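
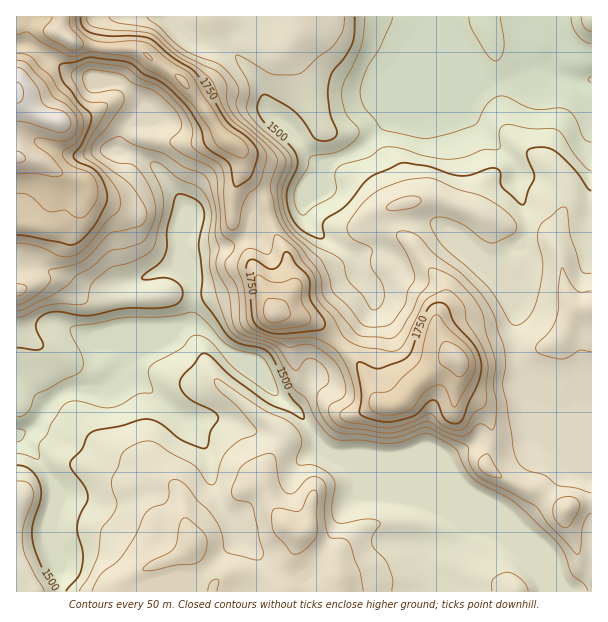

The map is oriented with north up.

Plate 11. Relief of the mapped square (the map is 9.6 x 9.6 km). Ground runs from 1350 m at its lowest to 1960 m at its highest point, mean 1580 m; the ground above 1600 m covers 32.2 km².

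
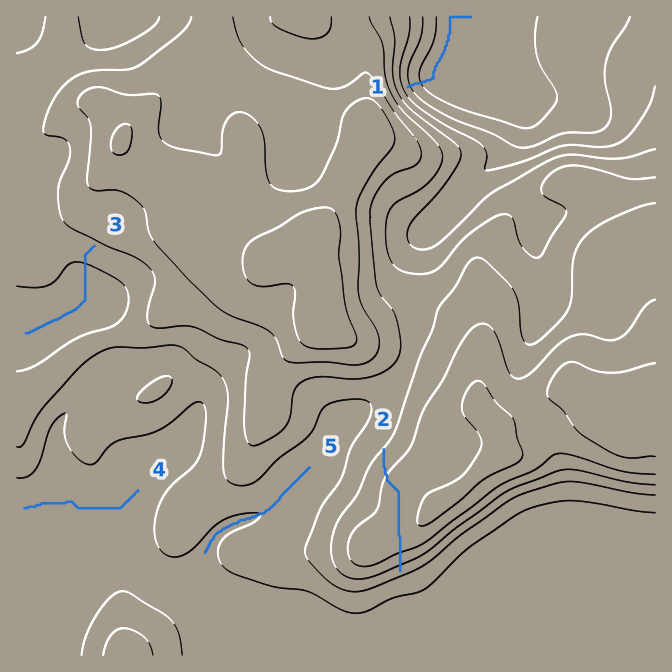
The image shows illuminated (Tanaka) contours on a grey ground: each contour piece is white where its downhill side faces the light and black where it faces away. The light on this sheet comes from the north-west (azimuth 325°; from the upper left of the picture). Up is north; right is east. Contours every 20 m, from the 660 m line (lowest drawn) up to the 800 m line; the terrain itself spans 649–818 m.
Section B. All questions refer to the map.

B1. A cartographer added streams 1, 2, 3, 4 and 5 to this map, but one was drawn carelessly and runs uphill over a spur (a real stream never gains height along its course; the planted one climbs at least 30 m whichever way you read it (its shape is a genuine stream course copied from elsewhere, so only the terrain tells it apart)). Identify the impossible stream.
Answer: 2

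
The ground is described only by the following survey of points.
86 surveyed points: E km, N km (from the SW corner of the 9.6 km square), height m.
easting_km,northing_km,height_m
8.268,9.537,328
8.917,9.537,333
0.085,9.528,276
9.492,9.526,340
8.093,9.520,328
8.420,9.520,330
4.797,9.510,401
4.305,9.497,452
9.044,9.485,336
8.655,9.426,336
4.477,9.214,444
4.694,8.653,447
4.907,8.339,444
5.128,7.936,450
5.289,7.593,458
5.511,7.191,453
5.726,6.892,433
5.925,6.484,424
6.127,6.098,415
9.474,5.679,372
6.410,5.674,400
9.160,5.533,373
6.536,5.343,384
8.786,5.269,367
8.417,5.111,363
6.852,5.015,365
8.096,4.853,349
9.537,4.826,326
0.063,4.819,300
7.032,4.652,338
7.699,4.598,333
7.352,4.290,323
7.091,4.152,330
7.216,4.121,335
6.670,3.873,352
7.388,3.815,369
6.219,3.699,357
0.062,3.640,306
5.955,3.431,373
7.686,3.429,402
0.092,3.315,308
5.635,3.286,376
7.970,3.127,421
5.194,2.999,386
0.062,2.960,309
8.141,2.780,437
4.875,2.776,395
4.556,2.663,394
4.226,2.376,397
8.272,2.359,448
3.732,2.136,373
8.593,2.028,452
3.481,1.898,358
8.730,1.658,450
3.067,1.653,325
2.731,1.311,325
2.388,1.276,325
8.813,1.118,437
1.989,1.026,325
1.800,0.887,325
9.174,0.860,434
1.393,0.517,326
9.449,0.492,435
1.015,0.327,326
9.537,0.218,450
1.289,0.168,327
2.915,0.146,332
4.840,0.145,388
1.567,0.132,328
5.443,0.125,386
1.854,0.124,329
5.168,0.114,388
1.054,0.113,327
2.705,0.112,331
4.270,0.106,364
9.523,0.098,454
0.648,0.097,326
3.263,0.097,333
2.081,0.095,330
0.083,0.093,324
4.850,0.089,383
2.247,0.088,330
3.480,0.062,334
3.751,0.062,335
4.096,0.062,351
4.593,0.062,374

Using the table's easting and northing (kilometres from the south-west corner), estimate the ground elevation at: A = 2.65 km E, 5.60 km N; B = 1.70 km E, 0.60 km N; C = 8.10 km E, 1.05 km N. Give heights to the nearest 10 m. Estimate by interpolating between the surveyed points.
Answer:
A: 350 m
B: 330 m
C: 420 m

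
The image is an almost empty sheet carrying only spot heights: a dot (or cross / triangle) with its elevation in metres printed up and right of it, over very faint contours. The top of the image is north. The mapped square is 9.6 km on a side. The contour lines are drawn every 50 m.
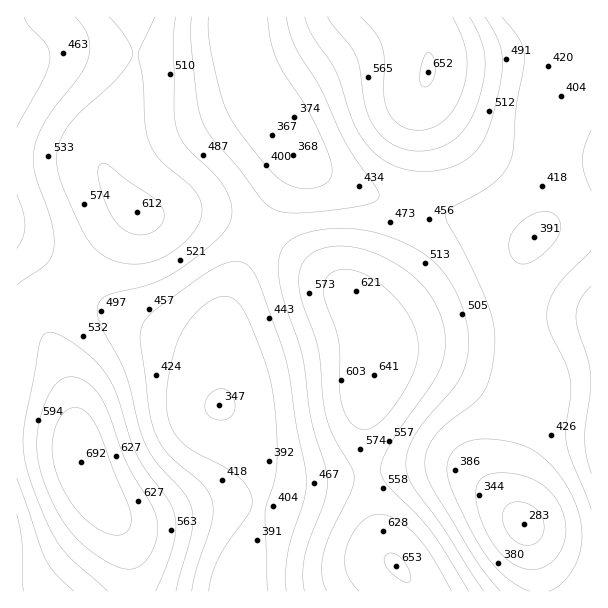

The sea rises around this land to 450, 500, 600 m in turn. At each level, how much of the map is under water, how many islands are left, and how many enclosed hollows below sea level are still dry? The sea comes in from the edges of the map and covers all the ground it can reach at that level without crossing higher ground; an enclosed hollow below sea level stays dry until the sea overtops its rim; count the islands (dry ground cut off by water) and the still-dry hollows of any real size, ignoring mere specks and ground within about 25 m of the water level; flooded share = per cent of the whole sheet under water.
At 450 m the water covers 36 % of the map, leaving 0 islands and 0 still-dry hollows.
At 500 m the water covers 55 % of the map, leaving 0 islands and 0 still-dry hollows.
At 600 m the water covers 87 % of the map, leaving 2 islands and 0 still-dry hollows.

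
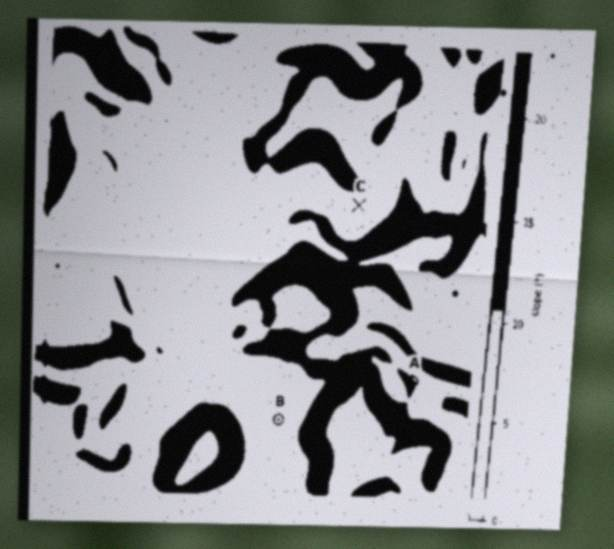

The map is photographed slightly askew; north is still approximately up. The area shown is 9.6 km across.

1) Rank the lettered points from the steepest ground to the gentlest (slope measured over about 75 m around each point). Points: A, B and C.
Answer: A C B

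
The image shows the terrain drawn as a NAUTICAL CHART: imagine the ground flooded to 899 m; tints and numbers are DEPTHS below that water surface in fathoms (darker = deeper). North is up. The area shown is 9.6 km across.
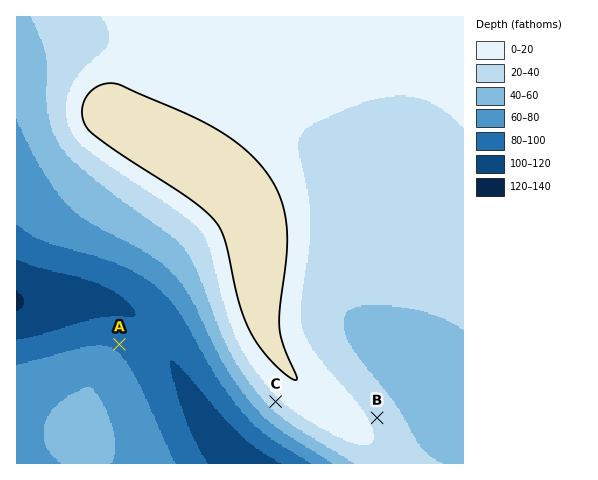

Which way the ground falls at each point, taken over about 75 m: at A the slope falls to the NE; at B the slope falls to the NE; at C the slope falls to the SW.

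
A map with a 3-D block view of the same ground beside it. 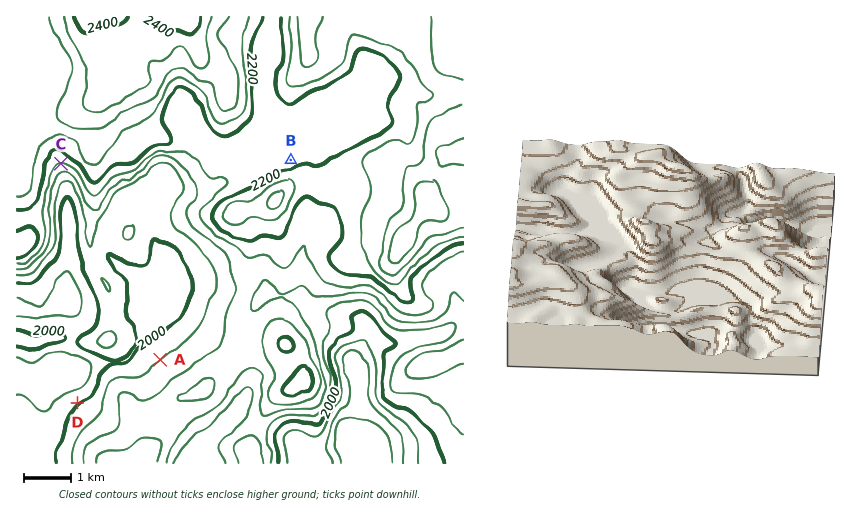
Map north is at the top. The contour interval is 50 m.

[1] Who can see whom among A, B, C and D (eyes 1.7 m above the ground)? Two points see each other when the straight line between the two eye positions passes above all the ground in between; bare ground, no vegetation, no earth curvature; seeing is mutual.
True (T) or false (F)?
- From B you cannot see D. T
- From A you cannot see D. T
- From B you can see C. F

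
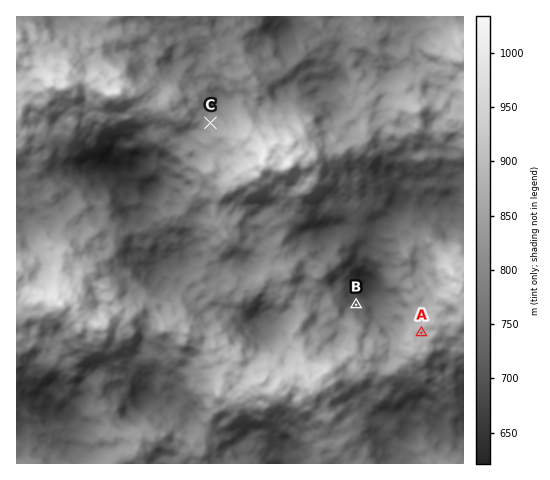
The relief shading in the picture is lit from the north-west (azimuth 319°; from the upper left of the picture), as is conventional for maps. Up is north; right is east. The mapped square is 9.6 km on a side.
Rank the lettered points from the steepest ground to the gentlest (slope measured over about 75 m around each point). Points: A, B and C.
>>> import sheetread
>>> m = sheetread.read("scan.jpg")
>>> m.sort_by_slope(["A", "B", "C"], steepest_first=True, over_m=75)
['B', 'C', 'A']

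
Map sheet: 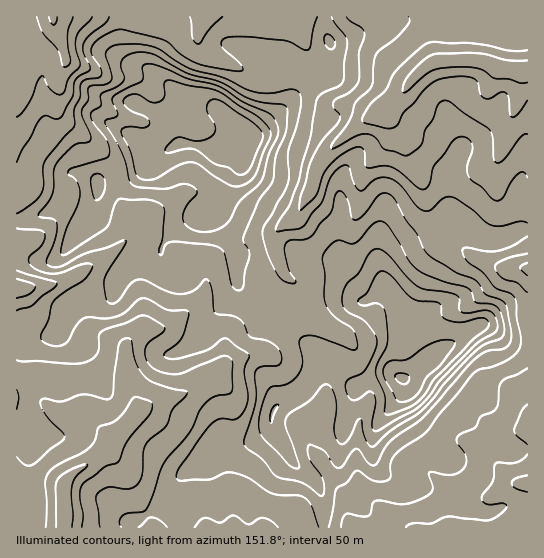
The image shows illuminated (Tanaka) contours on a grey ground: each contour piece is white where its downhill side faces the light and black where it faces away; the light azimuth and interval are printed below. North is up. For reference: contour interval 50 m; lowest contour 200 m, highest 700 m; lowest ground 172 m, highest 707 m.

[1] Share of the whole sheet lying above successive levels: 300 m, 84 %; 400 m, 51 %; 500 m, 21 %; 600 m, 7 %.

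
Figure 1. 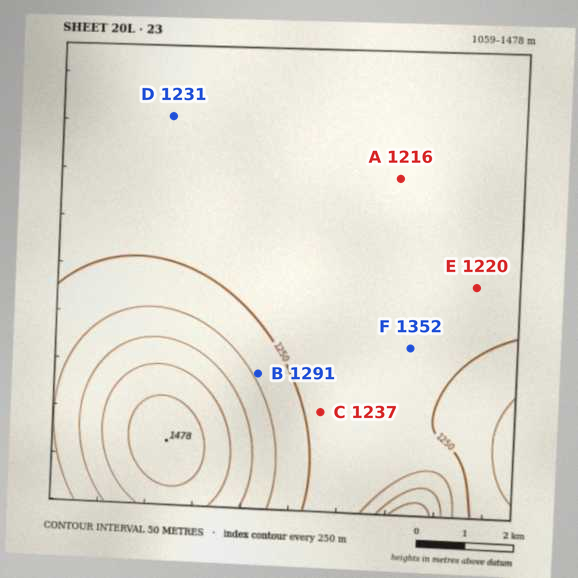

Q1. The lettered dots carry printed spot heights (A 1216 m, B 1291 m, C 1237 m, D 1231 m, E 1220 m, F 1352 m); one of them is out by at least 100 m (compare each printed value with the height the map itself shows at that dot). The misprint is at F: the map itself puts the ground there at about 1227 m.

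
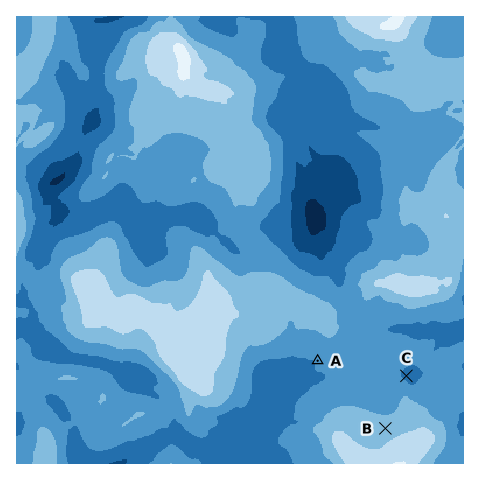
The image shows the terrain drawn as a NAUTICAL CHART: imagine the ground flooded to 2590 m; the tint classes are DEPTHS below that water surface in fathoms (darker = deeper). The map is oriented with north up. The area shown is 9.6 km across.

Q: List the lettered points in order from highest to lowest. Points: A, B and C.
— B A C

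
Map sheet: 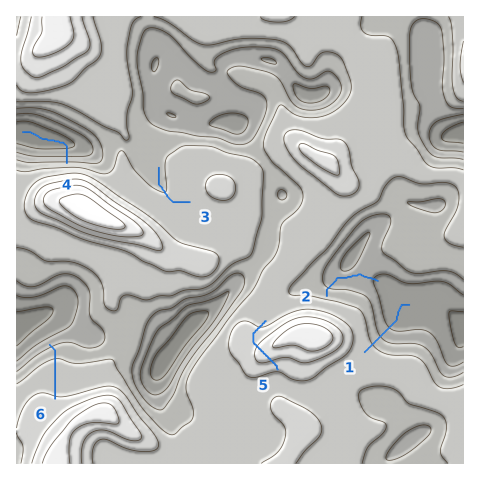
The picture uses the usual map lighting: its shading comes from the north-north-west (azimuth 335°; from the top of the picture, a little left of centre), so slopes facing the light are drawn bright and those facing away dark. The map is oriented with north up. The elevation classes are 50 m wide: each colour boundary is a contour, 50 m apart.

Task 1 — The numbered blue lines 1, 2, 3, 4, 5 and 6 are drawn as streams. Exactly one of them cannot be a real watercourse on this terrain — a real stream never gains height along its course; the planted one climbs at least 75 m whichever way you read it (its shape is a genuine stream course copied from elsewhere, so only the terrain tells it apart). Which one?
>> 5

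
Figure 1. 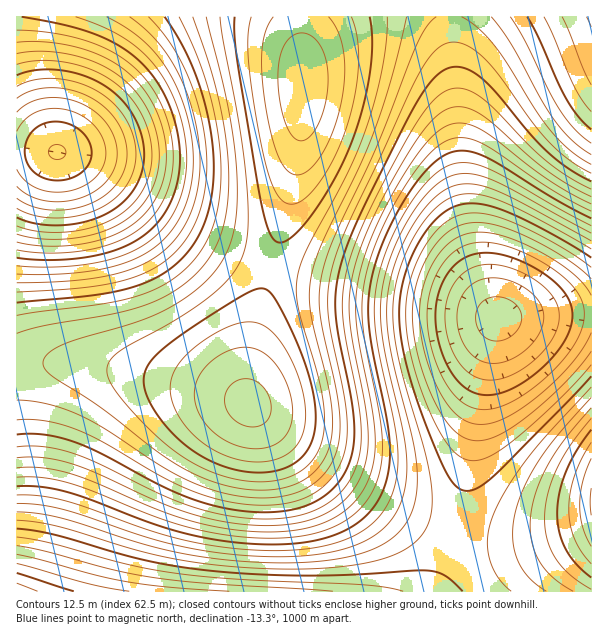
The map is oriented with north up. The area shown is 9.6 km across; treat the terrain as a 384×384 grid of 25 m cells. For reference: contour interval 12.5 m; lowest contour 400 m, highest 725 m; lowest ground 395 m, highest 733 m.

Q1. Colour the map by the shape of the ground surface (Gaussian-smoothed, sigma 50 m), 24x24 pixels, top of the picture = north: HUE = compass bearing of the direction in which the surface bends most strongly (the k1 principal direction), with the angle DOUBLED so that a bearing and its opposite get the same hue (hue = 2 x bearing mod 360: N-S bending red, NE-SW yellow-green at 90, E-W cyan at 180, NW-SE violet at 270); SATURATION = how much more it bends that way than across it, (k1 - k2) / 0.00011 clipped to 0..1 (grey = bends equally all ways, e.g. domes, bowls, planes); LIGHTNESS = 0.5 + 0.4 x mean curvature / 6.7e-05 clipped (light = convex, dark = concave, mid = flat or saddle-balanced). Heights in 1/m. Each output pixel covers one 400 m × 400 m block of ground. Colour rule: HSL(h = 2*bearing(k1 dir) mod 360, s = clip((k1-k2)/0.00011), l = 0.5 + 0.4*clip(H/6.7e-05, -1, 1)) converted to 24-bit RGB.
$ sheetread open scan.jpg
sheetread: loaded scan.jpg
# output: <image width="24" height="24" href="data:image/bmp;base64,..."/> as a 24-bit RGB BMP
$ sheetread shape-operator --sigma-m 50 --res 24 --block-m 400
<image width="24" height="24" href="data:image/bmp;base64,Qk32BgAAAAAAADYAAAAoAAAAGAAAABgAAAABABgAAAAAAMAGAAATCwAAEwsAAAAAAAAAAAAAYps7j5FJlm1IoFBCqj1ArjxJrj9OqEhRnVZUkHdjdZFjS6tYK8teFOFpC+t1D+iDINmSP72kXoGih1ussEnFyT3Y0TjjyjvnSYtSb31dhGZdlVRdpU5lsExstFFzsF12qG14nYh+hqN9aL93SNt7J++GEPmTCPWkFd20Kbe/Pm+rWEWwiT7EqTzUuEDduUrgSYqCX3Z7emd+kGGEolyMrV+Ts2iYtHaar4ecqZqambWZis2XbuGYR/ChJPqvCvvEDODUFpvAJF6wMTOzYjPDiTnSoEbZqVfbQXaXUWeOXlyPe2GZk2alpG2vsnm3uYq7up27tbC5sse5rNq3lOa1aO+5O/bHE/rhBtHiCIC/EU2xIDG2PinEZzPTh0nXmmDYN1urRFqkT1ilXVmrdGaxiHO5nIPBrZnGuK7KwMLPydnVzOfUuOvPiuzPVfHdIPD2A7PkAGe8Az+wETC5HiHHQivXbEnXimbXLzzEO068Rlu8VGe+Y3DDcnjKiIfQpKLVurvbz9Xi3unq3e7l2PHmqOvhb+brMMrwA5PmAFK1ADeoBjG7FC3LISjeTkXad2fZRDPVP0rLSmfJVHvMX4fQbY3VhJnXorDavcfe09zk4Ovq3u3i3O/jsuLce8/cOqrgDXTQAEClADCVBjanFD62I0TGO03OXmDKaknYUVbSVXXSWYnUXpXXZpjYe6DVmrTStMfTyNjV1ePU5O7c1ujOq9C5fb7AQZPAH16mBzOFBCp1Djh/G0eKLFWUP2KdVmqihGPZZmnXZYHYYpDaYZfaYZbYc5zQk7DHrMPFvc260t2+4urD2eS0r8Waf6WSU36WLE+CECtlCyRWFDNcIERkLlVqP2VwUnR0kn3ae37cdIrebY/dZY/aX4fUbozIj6G5pbSpw8ek2tyi7Oyj5+iTxch6k5xtXXF0NURkFiNLDx07Fyo+IDlCKkhFM1A+QF06ko/diY/jgIzkdYXhaHnbXWnRamq/lIqrsJ+TyriH4dB/9OV88uNq1MRRo5dMaWRROTpKGBs0EBQlFh0lHCcmIC8fKzsfOUwekqTkjpjqhIbrfHXneGXfd1TTj1zAsXOhvXtw151h8L5V/9pV/91B58Mjpo0waVs5PTEyGRUhFhMgGhccHh4VICIRJCkNLTgLdK/hd4rhem/hiWDgl03cpTrWyDzLx0yI001M6HxF/adB/8lS/9FA8L4YqokqbFY1Py0wHBMhHBIhHxQbIBYTJB8QMTEOOUMLObnTTnHAaku/lzvHuCzKxiLBySOe2ilr5TU99Gc//5tN/8Ro/8xZ67Q1s4Y3c1FBTTFKJRQyHQ0mLRQuNhwqQSgjUkgkXWwfI5aXPlt/YUB/jjKOnSSHpxqAuBly2hlP7igt+mQ//51d/8h//89z6LFSuoFHfUxSVDBfKhFFJQs7PxVLVyNUYDVJb1dBfo88F1BMKjpCRi5GWSVGbh1JgRhOnxhMzBg27i0k+W9G/6ht/9KX/9aO5rNtuXxeilF2Vix0KwxZKQZTSRNqaiZ8hUKCiWFol6dlDyQgFh0ZHhUVKxMWQRYeWxgogR0ttiMg5Usp84dR/rl8/96s/9+n5LeGu3pynVKdViWMKQVwJwBuSA2NayWkikivnH6lp7KaFB8YHh8UIh0RJBoPJRcOOh8VYzMhnVQq1Xwz6ahf+M6N/+q9/Oe+472dvoOPnE+zVB6mJACIIgCFOAazVx/RfFnNnpPGvMfKHRYZHxwUISASIyIQIyIQNDQaWlgskIk5xbdG385u8uKZ/fLG+uzI4cCnwYmfnFC7UxuzIACSGACQIQbAOCHdbWXRnZ/Nx8/UIxAjHRYbGhwXFh8UHTIdJ0kqOGk2X5hEksBXwtl55+2e+vfF+O3F376lwoaeok+8WB6xHgCUDwCQFQ+yLTTIZ3XCm6rAv8zBNQ84KhwxJSszJkI9JlZGKGxTMYlcPq9WY8daoNh90emf8/a/8+q/2riiwoKfqk2+YSGwIwSVDgKRGR+mN1C1Zoi1krW2tMeucRZ7TCxqNUBnMWVzKoSCJZWIKa2LNcuAWtF2hdl+veSd5/G57eS31a6ew3ygtErAbiSxLwqWFguOIy2bQGKkY5iphLGZp8aZphzCZzSsPEqlNXmsKp23IbfBItDCOtmoXNiVfdmNqt6b2eix5Nqwz5+YxHWivkbDfiayQBGXJhSMLjWPS2uTYJ6TcbF3mMiBtUDnfU/aT1bWRnzYOJveKLXkLdXkRuDMYtyyftiimdeZytys2MupyZCWxmumyD/FkSe2VReaPB6KQTuEV2+BXpVrbbdcitFn"/>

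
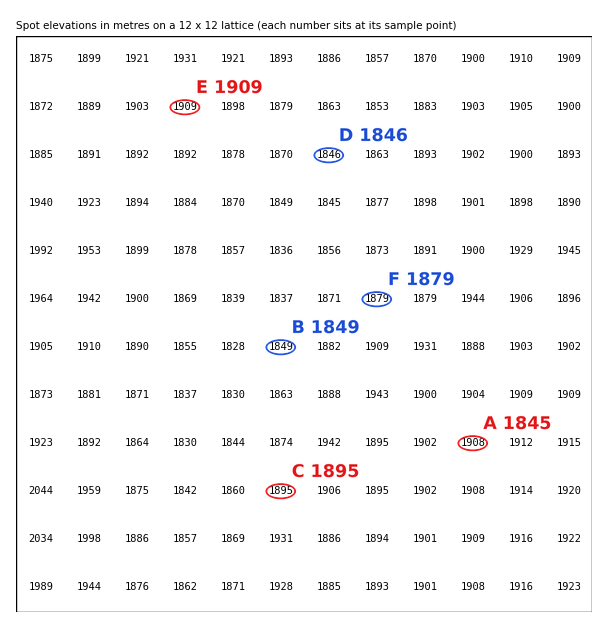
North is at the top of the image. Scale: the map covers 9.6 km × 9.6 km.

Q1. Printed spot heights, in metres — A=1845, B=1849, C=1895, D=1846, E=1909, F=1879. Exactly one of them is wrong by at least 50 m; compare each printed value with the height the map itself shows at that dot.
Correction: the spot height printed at A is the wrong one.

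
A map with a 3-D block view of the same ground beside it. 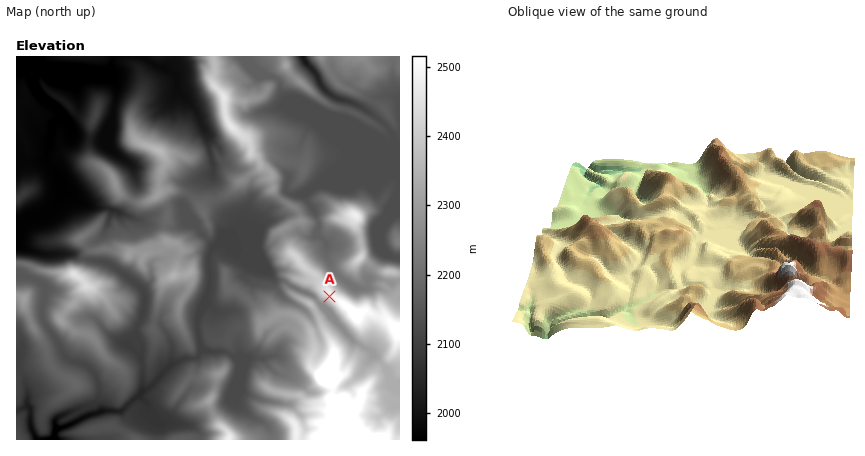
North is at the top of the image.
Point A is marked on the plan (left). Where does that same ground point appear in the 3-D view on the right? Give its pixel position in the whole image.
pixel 793 238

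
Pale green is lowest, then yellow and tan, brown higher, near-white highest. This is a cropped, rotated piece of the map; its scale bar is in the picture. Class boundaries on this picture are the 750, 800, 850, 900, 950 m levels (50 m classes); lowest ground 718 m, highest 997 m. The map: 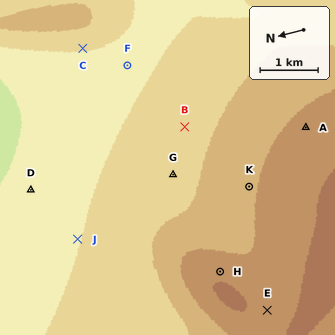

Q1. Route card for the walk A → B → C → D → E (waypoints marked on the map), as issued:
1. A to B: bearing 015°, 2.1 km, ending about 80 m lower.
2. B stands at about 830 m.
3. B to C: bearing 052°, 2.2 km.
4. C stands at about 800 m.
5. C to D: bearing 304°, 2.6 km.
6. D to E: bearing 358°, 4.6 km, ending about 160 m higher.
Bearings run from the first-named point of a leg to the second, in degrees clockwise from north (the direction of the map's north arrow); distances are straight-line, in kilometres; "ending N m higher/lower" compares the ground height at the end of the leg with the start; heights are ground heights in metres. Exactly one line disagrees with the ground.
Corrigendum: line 6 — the bearing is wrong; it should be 221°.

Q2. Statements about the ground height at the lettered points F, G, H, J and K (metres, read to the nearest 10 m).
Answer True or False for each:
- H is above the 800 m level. True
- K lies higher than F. True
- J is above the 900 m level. False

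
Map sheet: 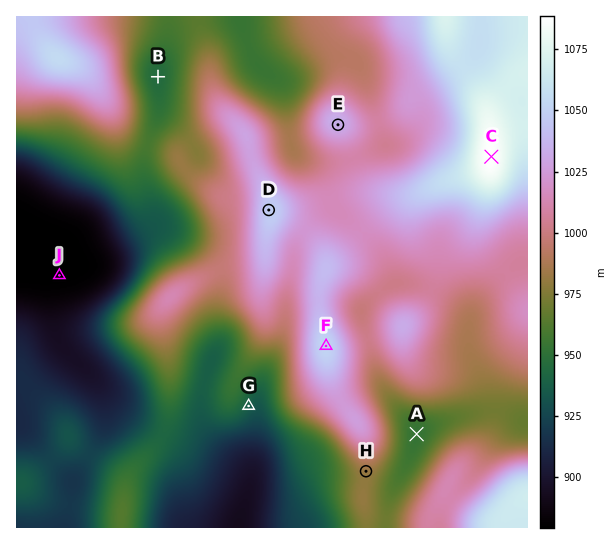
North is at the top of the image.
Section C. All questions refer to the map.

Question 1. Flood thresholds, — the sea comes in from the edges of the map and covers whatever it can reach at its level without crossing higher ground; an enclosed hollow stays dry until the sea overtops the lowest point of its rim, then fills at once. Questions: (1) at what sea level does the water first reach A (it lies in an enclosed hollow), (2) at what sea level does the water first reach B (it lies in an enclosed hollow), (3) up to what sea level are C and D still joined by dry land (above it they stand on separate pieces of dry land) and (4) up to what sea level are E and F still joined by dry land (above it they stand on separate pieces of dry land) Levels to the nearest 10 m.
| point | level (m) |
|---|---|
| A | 970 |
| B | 960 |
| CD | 1020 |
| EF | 1010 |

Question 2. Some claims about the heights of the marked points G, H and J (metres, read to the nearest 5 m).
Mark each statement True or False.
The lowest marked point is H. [False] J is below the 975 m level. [True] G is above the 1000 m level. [False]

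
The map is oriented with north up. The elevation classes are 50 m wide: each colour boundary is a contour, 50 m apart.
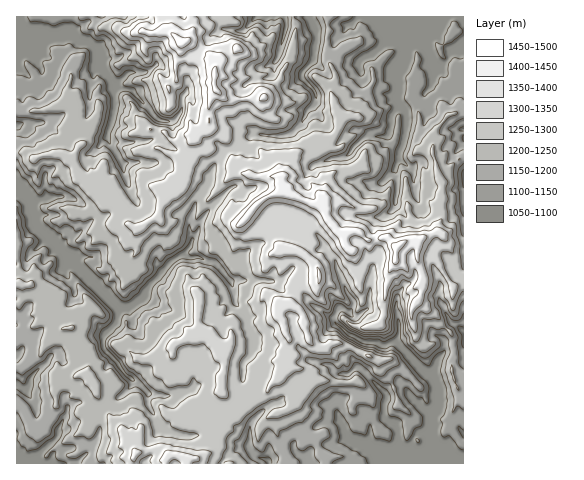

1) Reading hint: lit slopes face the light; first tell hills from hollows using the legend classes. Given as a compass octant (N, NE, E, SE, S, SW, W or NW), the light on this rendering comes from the NW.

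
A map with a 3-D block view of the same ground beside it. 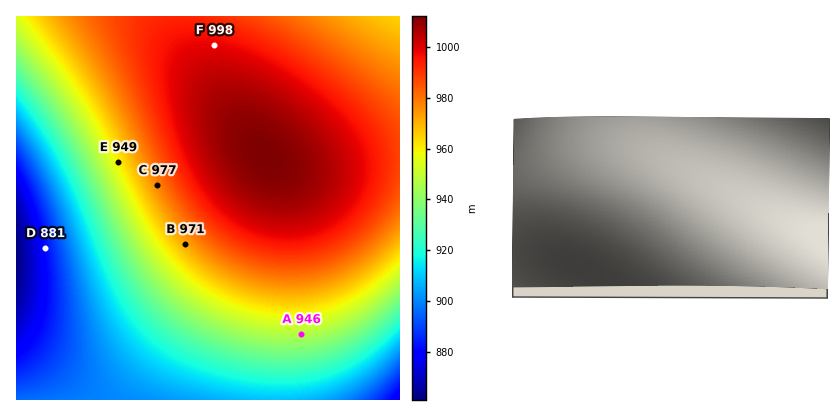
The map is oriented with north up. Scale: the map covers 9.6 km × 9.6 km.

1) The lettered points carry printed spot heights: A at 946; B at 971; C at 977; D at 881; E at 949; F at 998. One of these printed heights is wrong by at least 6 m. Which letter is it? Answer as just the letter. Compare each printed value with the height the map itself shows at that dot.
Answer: E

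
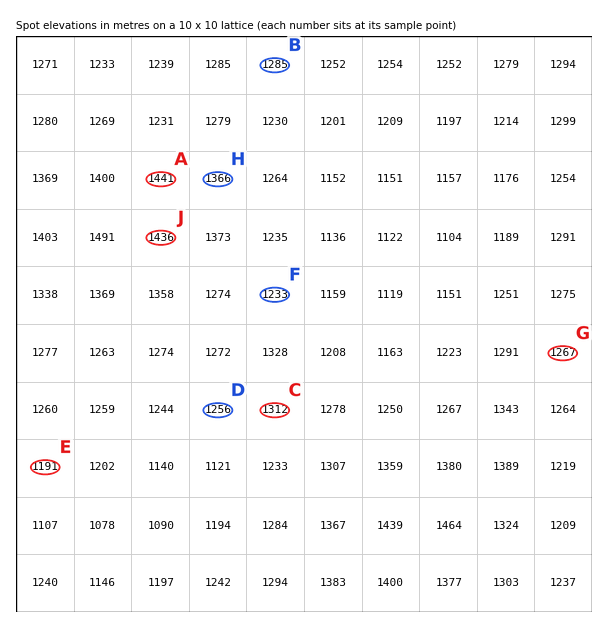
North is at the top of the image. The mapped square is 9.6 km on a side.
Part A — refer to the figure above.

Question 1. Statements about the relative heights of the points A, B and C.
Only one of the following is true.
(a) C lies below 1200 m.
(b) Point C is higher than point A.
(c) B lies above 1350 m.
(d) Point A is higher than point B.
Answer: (d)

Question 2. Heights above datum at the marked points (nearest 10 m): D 1260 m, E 1190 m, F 1230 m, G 1270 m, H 1370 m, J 1440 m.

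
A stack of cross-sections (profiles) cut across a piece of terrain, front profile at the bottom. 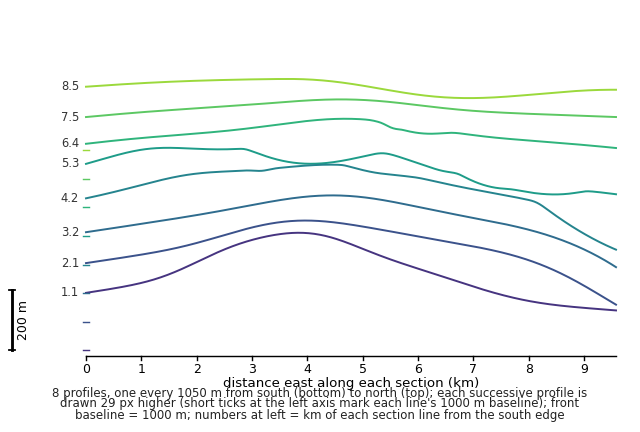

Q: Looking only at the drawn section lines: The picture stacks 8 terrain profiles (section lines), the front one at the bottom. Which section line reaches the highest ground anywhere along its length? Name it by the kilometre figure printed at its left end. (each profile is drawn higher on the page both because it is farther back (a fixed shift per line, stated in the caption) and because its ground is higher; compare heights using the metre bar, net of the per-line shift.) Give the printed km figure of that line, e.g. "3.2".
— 1.1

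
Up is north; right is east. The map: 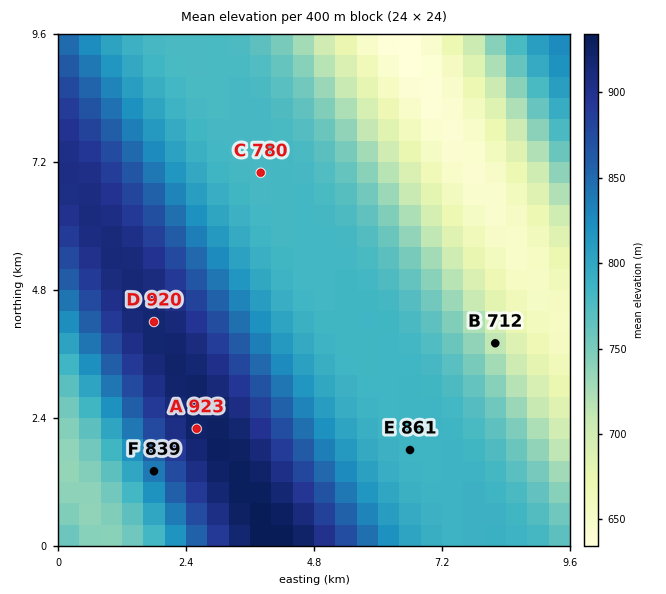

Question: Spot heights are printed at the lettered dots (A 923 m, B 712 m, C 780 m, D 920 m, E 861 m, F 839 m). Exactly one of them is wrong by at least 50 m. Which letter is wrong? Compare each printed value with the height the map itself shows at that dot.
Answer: E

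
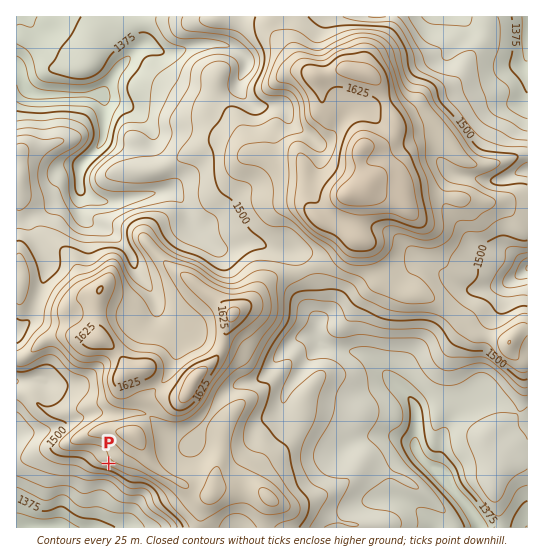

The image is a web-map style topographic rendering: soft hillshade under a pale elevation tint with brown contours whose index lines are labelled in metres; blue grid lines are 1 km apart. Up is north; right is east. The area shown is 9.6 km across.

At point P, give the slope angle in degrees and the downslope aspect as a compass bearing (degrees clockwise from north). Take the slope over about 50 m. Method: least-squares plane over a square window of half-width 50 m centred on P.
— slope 12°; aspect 205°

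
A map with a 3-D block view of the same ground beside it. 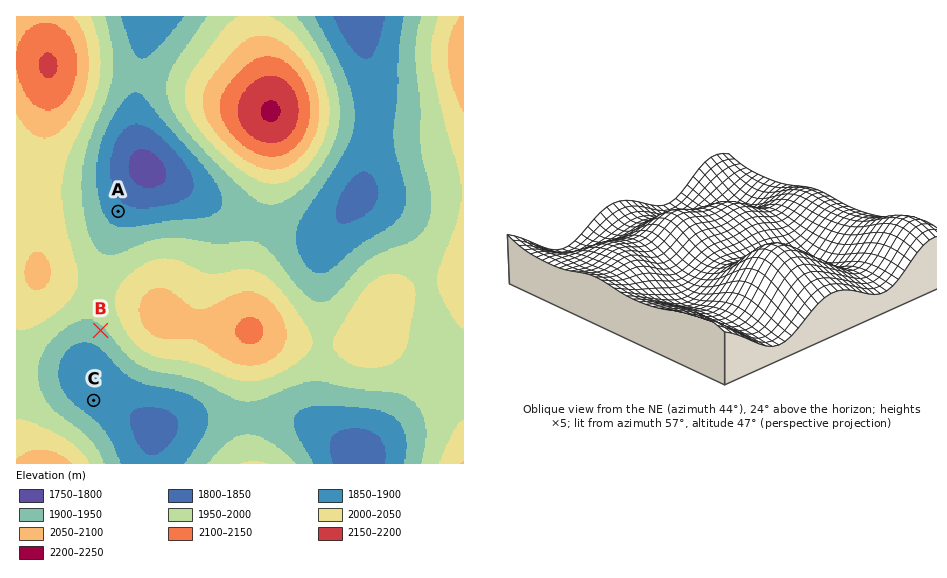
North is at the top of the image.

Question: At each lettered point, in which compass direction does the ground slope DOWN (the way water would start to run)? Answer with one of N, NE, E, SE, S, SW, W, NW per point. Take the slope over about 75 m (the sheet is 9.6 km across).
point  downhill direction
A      NE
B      SW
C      NE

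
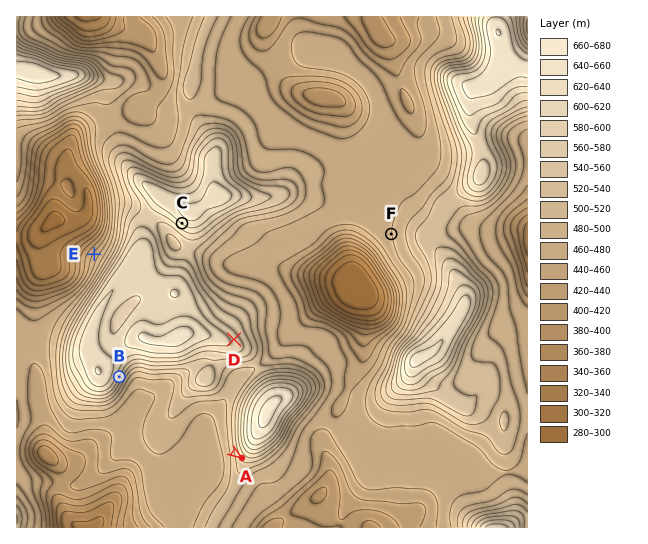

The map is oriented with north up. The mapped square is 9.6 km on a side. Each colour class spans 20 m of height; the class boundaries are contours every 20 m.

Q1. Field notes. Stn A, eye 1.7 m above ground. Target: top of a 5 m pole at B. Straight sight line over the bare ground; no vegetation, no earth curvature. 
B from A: seen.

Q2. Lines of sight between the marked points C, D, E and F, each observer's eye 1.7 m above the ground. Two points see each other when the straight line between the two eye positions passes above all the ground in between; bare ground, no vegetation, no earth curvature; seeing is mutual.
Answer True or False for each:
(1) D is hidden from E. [True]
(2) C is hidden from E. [True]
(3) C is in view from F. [False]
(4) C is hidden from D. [False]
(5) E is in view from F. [False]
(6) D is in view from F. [True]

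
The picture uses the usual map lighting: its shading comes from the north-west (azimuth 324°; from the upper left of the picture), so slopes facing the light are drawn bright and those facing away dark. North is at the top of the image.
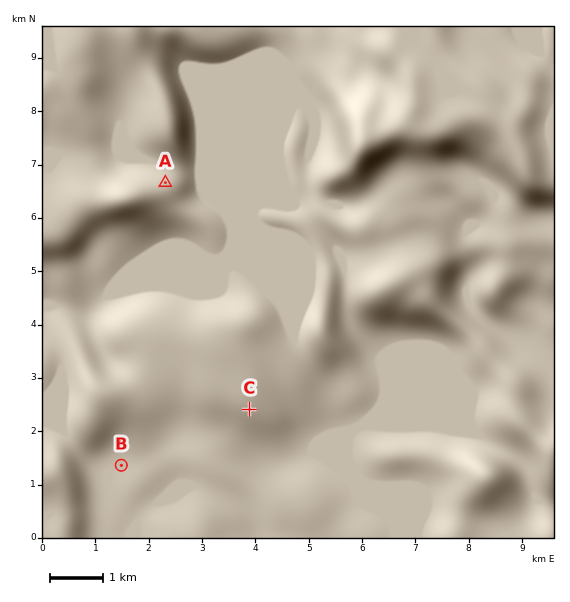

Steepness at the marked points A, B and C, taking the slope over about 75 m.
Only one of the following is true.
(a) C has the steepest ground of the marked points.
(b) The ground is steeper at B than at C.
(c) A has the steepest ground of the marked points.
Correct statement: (c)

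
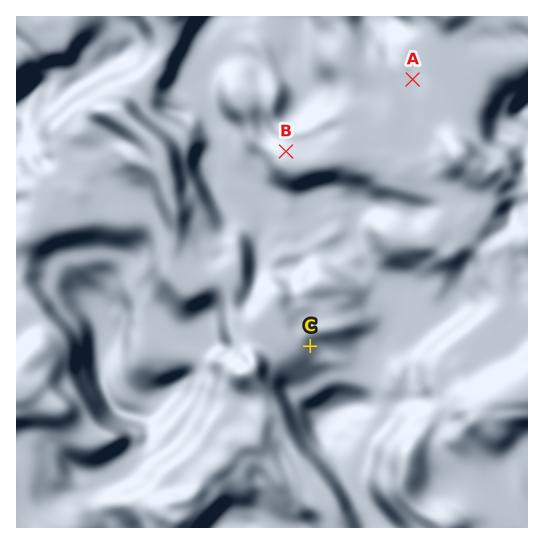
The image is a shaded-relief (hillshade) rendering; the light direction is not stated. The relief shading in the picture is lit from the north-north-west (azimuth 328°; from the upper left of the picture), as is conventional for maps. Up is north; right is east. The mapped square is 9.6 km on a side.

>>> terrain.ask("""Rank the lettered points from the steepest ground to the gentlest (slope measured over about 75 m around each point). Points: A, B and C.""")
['C', 'B', 'A']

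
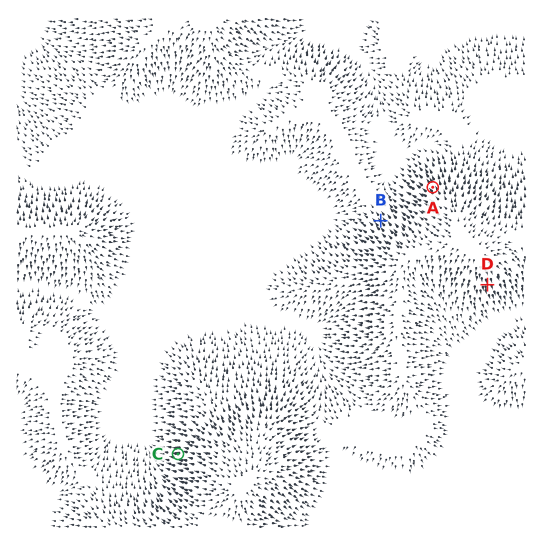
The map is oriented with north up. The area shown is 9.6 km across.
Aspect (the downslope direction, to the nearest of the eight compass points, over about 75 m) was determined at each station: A NW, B NW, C W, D S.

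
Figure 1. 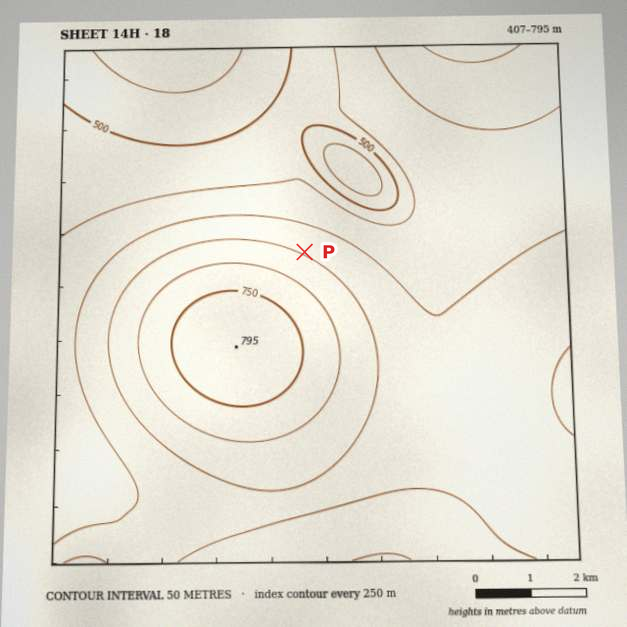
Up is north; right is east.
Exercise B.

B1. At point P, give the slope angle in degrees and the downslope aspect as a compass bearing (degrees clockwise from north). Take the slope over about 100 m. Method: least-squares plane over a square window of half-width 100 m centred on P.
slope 6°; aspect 26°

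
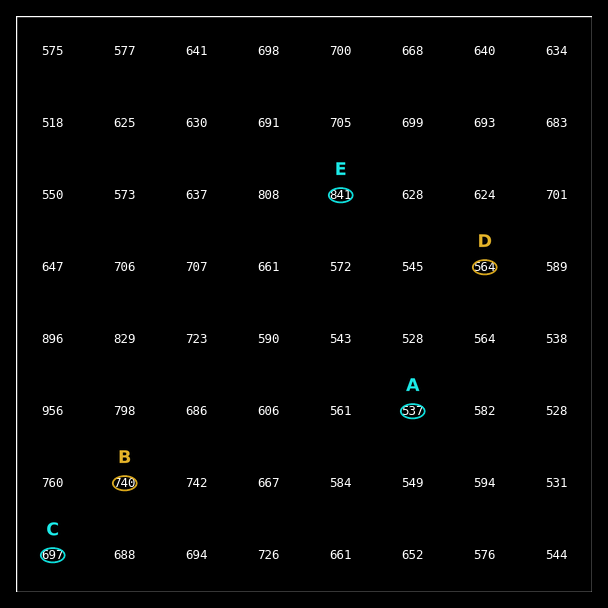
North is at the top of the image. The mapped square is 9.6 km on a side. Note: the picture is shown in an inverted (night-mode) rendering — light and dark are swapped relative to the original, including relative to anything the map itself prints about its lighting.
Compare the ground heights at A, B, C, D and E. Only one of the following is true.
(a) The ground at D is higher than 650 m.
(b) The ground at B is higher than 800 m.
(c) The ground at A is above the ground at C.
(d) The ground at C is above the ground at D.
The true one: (d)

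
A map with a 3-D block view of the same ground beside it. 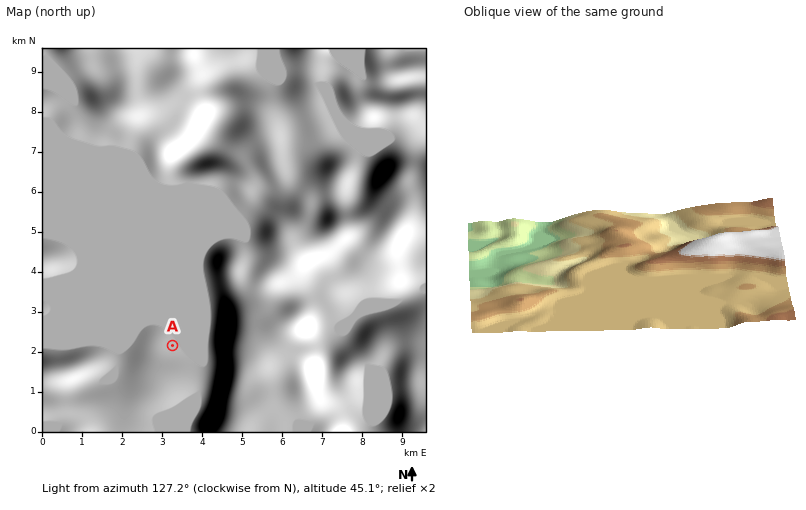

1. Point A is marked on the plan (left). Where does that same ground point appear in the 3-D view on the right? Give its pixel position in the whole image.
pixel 716 286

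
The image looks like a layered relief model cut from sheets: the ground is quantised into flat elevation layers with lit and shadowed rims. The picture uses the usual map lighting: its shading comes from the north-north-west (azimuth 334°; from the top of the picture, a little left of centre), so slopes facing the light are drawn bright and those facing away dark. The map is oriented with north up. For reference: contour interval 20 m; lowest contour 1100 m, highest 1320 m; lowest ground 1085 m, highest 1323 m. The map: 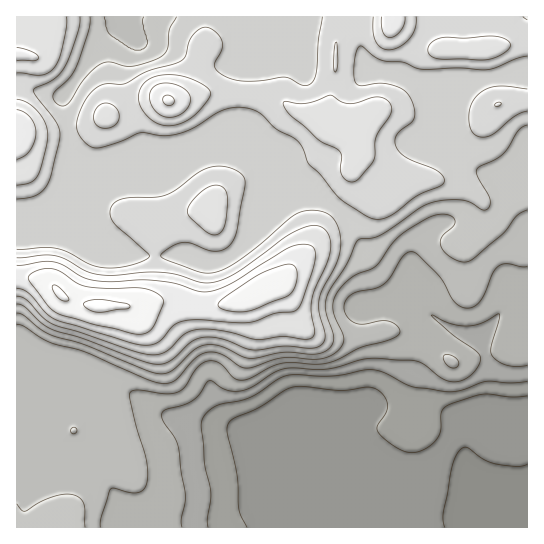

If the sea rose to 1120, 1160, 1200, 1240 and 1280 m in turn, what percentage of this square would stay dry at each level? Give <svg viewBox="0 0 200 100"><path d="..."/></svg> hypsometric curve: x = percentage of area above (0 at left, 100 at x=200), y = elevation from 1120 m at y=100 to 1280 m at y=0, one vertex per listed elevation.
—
<svg viewBox="0 0 200 100"><path d="M173 100l-15-25-40-25-55-25-50-25"/></svg>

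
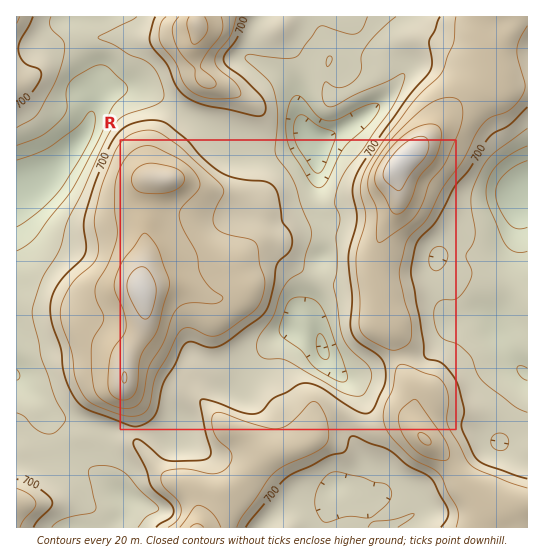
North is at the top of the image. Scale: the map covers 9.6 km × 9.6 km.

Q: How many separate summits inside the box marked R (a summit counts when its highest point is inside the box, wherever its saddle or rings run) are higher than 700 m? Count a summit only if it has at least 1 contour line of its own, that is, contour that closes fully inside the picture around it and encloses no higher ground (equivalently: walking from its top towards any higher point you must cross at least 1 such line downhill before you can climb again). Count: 3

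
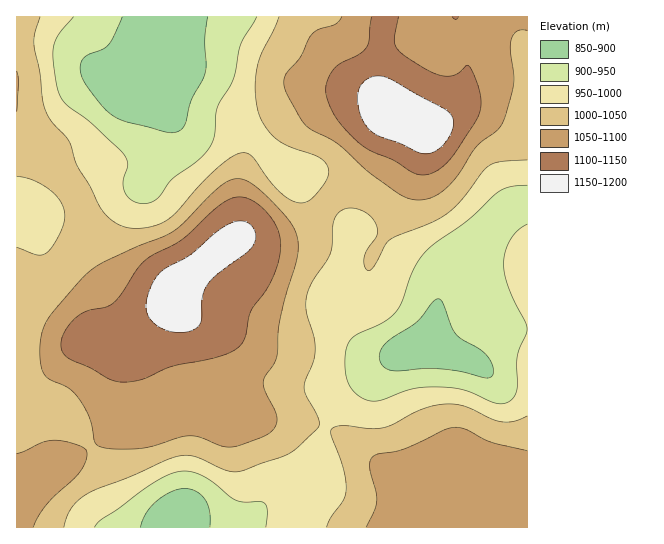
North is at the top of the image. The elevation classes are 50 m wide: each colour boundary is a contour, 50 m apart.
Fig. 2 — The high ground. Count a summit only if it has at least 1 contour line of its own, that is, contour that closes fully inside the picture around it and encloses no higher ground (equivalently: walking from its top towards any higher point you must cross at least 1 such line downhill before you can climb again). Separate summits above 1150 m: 2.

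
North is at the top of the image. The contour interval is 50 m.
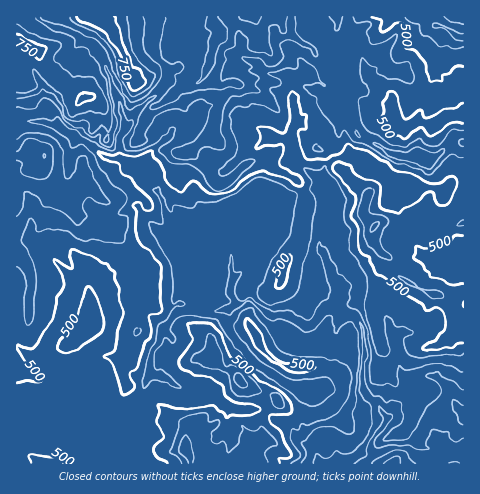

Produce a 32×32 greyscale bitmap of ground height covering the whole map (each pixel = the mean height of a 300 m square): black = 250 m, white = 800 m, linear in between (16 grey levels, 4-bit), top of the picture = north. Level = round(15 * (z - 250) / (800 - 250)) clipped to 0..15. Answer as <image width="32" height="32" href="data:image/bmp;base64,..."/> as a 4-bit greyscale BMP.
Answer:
<image width="32" height="32" href="data:image/bmp;base64,Qk12AgAAAAAAAHYAAAAoAAAAIAAAACAAAAABAAQAAAAAAAACAAATCwAAEwsAABAAAAAAAAAAAAAAABEREQAiIiIAMzMzAERERABVVVUAZmZmAHd3dwCIiIgAmZmZAKqqqgC7u7sAzMzMAN3d3QDu7u4A////AGd3ZmZmeKmZmXdDMiEiERFmZmZmZnmpiJmGQzMxIiERZmZmZmZ4mYiIdlREQiMyEmZmZmZmeIh3d3dmZUITMiFmZmZmZmZmZ3eHVWVCMzMidmZmZ2ZlZnmYdVVWM0RDI3dmZmd1VneJhmZ2ZkRUQzR2Z3d3dmeJh1Z2ZlVEVVVVd2d3d4ZmeIZnZVVVRWVnd4dnd3eHVnh1dlVEREVVZniIdnd3h2VlVWVERENGZmZ3iHZ3d3h1VURFVVQ0VmZ3h4h3Z2eIdVVEVnZVRFZniIeId3Z3iHVVVEV3VURWeIdmiHd3d4dlVVRFZ2RFZ4h2Zod3eIiGVVVEVVZkRXiHd2aIiJmYdlVVRVVVZVV5h3eHmZmpmXZVVVVVVWVWiYd3eKmqqZl3ZmVVVVVlVYh3d3eqqqqYdmdnhlVVZVaIZmd3u7qqh2ZneIh2Z2VXd2Z4d7y5qXdmeJmIiHZmZ2Z5moi8uZiImIqpmXd2eId4mamZqpiKqKmImqiHZniImHd3iYiJu7mamZqod4d4iZd3dmepnN3JqrqZqYiHeJmHd3d3y73dutu7urqph4iJmHeHeNzdzKztu8y7qYeImZiIh3fd3Mut3Lu8yqmpiZmImIdn3ty6vsu8vMurqZmZmYd2Zt3Lu97LvMzbvKqZiZiIZVTLu97ty7u8zMy7mIiHZ1VV"/>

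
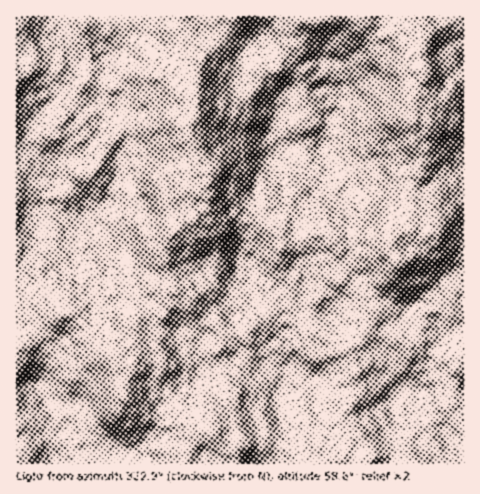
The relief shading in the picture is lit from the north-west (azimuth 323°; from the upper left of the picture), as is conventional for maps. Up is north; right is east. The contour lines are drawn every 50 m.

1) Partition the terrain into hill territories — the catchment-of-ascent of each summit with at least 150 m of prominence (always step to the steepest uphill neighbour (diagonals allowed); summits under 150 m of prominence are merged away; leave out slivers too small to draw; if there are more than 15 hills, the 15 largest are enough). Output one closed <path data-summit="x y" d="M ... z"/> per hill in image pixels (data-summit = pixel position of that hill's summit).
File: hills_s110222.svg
<path data-summit="424 69" d="M463 16l-205 1 3 19-19 20-4 28 12 17 28 14 0 23 9 12-18 11-14 27-1 9-7 9-2 7 2 22-7 18 1 4 6 3 4 9-2 14-3 3-10 0-21-16-8 0-9 6 1 11 12 17 7 3-5 2-8 13-1 5 2 7-2 2-16-7-6 0-4 6 5 13 10 8 9 11 7 3 11-5 11 3 5-9 10 3 18 2 6 11 11 7 2 6 12 1 9-3 4-6 8-1 14 11 25-2 15 7 11 8 11-1 12-12 10-2 3 2 0 19 3 4 12 13 12 4 12 10 8 0 0-161-3-2-9 3-4 4-2 8-7 0-7 12-16 0-6 5-13-1-12-7-49 4 14-10 7-16-4-6-9-7 7-15-3-28 8-19-3-12-3-5 25-2 24 4 8 3 10 0 17-9 20-7 10-9z"/><path data-summit="208 172" d="M257 16l-137 0 2 16-3 9 2 7-17 11 5 16 14 13 0 4-5 9-3 8 14 18 0 13-10 14 2 14-13 32 10-10 7-1 8 6 2 6-6 5-9 0-12-4-22 13 13 16 5 16 2-5 9-2 4 0 3 3 1 3-2 5-5 4 12 17 6 21 15 9 4 10 1 13 3 3 14 1 7 4 4-4 6 0 16 7 2-2-2-7 1-5 8-13 5-2-7-3-12-17-1-11 9-6 8 0 21 16 10 0 5-7-2-14-9-12 7-18-2-22 2-7 7-9 1-9 14-27 18-11-9-12 0-23-28-14-12-17 4-28 19-20z"/><path data-summit="124 397" d="M40 235l-2 9-16 20-1 24-5 9 0 14 2 1 0 11 10 2 13 9 12 17-13 32 8 20 6 14 9 7 4 0 7 10 10 0 4 3-4 11 1 2 12 1 7-2 5 3 29 0 9-14 20-24-6-8 11-7 8-12 14-3 9-16-12-14-8-6-4-12-4-5-18-3-3-3-1-13-4-10-15-9-9-25 2 11-3 11-2 5-9 6-7-11-1-16-14 7-10-4-7-12 2-7-3 5-10 1-6-5-9-3-5-6 0-12z"/><path data-summit="398 262" d="M463 168l-9 8-20 7-17 9-10 0-8-3-24-4-25 2 3 5 3 12-8 19 3 28-7 15 7 6 6 7-7 16-13 9 21 0 13-3 14 0 12 7 13 1 6-5 16 0 7-12 7 0 2-8 4-4 12-2z"/><path data-summit="372 459" d="M316 379l-8 1-9 8-16 0-2 3-1 23 6 19-8 12 0 19 186-1 0-22-8-1-12-10-12-4-12-13-3-4 0-20-11 0-11 12-14 2-11-8-15-7-25 2z"/><path data-summit="213 433" d="M238 359l-3 1-4 8-11-3-11 5-6-3-9 17-14 3-8 12-11 7 6 8-20 24-9 14-18 2 2 2-1 7 156 1 1-19 8-12-6-19 2-30-12-9-6-11-18-2z"/><path data-summit="17 80" d="M53 16l-37 1 1 147 5 1 1-6 8-7 14 4 9 8 8-6 15-4-5-11 1-5 14-9 11 0 6-9 3-12-5-3-4-6-3 5-12 5-12-4-9-9-5 0 0-5-8-13 8-29-7-21z"/><path data-summit="17 463" d="M40 384l-24 5 1 75 37-1-4-17 15-21-11-8z"/>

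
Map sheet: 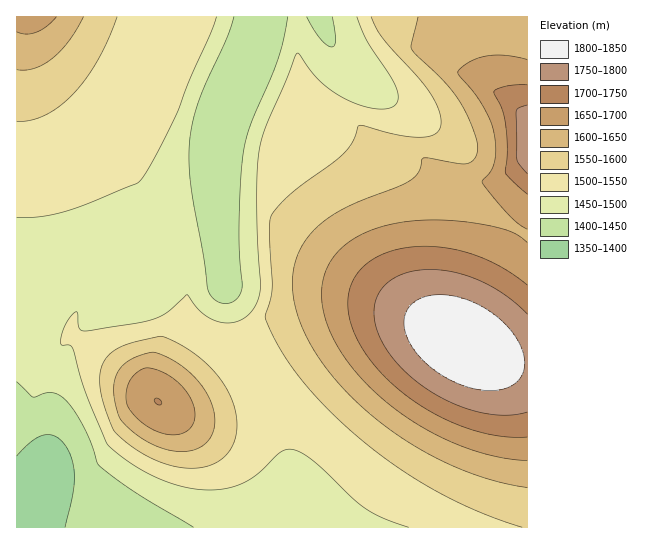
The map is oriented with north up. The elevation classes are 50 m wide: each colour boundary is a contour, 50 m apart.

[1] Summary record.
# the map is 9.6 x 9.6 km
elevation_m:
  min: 1350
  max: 1850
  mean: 1560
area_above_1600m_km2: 27.9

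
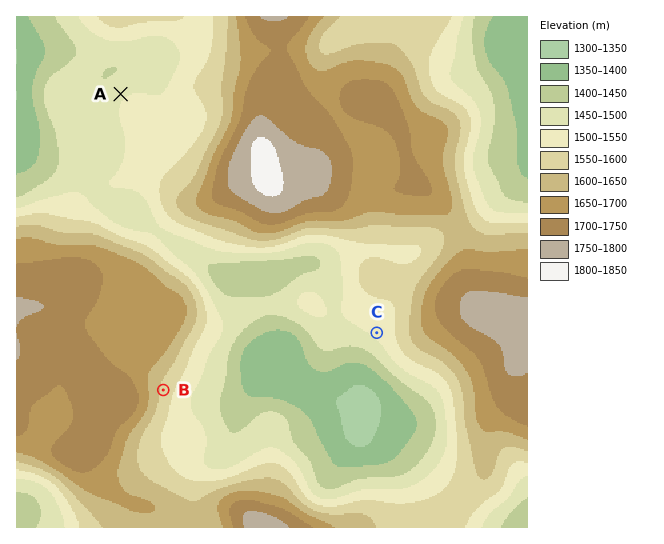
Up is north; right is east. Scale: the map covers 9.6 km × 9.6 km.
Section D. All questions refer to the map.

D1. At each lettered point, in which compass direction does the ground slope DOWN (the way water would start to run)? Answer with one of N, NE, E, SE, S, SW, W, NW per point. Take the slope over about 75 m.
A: NW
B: E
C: SW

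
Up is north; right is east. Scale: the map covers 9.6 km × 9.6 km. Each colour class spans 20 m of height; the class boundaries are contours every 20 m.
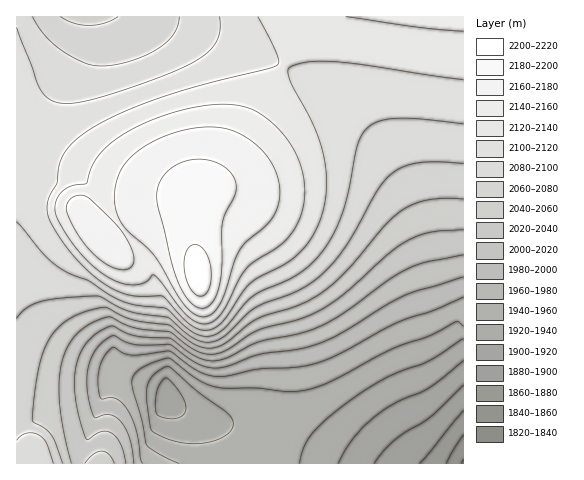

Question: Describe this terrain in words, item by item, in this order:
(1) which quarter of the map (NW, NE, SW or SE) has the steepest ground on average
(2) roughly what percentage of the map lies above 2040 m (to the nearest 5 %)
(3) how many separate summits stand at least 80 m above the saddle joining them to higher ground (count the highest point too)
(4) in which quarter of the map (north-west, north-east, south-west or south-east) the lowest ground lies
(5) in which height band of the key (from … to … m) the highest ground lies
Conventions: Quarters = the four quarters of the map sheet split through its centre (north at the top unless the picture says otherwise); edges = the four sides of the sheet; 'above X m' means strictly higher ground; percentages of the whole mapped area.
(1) The south-west quarter is the steepest part of the map.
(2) About 70 % of the map lies above 2040 m.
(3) There is 1 summit with 80 m or more of prominence.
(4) The lowest point lies in the south-east quarter of the map.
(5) Between 2200 and 2220 m: that is the band holding the highest ground.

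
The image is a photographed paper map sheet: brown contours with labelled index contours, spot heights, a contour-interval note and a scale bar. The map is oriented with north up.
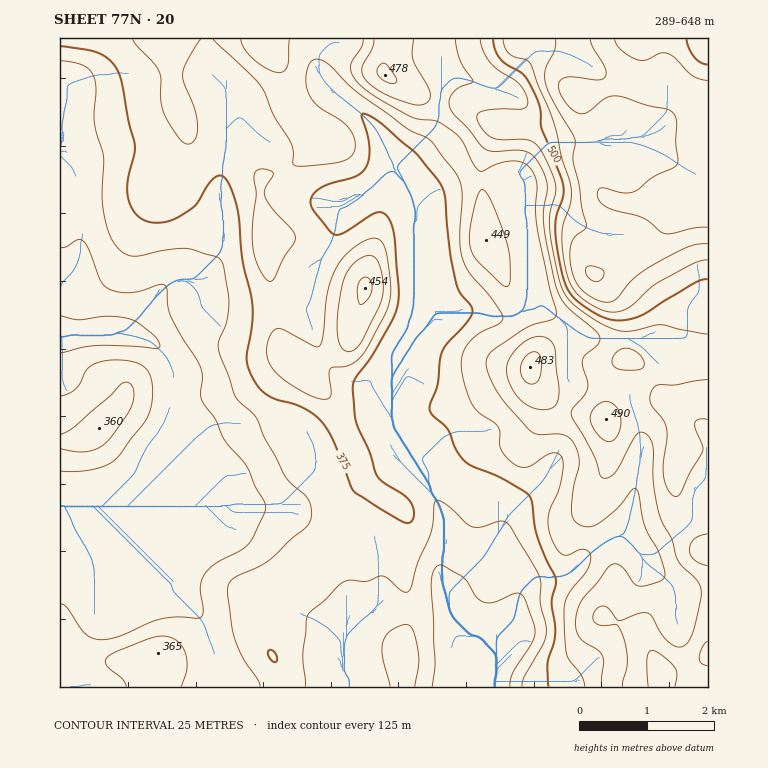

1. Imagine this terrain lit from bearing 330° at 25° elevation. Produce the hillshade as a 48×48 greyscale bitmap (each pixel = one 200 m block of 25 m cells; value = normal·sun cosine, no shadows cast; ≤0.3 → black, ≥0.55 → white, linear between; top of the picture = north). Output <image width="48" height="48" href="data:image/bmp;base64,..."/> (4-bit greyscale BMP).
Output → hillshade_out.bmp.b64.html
<image width="48" height="48" href="data:image/bmp;base64,Qk32BAAAAAAAAHYAAAAoAAAAMAAAADAAAAABAAQAAAAAAIAEAAATCwAAEwsAABAAAAAAAAAAAAAAABEREQAiIiIAMzMzAERERABVVVUAZmZmAHd3dwCIiIgAmZmZAKqqqgC7u7sAzMzMAN3d3QDu7u4A////AHd2d2Zmd3d3Zmd3iIZVeHac2od5qqh3ZneId2ZmeId3ZmZ3iIdVeIeM3Jd4mqmIh3iruph3eIh4dlZ3iIhleIh63rh3iZmauXis3cuYiIiIhmZniZhlaId4vdp1aJmazHiavMypiJiIh2ZniJhlZ3ZnmruXaJmJvHd4mrupiJmHd2VmeIhlZ2ZWiau6ial4q3Z3eJmpmJmHZmVWZ3dmZ3ZVirzcmKqHmnZ3d4iaqZqYdmZmZnZVZ3dleavMqIqXeId3d3eJu7uqiHZmZnZFZnd2eIisuImXZoh3d3d4rMu6qYdmZnZEZmd3d3Z5qYiId4h3d3d3iruqqZh2ZnZEZ2Z3iHZWiIeImod3d3d3eJqqqZh3ZnZUZ2Z3iYdUZ4h4mnd3d3d3d4mZmZiHZmZlZmZniqlkRniHeHd3d3d3d4iIiIiHd3d2ZmZmirqGRXmHd2Zmd3d3d4iHd3iHeImHdmZVaLunVHmWZ0REV3d3d3iHd3iHd5mIh2ZVVpu4VGmXVkMzRXd3d3d4d3iHZ4h4h3ZlRGmoZFm4ZmVDNGd3d3d3d3iHd3d3iHd3ZEeHU0ipdohkM0d3d3d3d3d3d3d3eHiIZDV3VEaZh6qWQzV3d3d3d2Zmd4d3d3d3ZUaIdVZ4d6upZDV3d3dmZVVlZ4iId3ZmVVerl2d3dqq6hkV4iIdmVEVlV4mZiId2VFerqHiIiJmqmGaJmYh2VVZURnmZmYiIZFeJh3iImaqruoeIiIiHZ3dRFHiZmZmqhVeJhmeIiLu8y6h3iJmZiIhhAWiaq6q9yGeaqHd3d5qqqph3iZqqmZmEADeKvMvO64iZmHd3dmZ3d3d4iZqqmZqnEBWJq8y87ahkMzRWZWVVVWeIiZmZiJq5QAR4maqYq6YwAAE1ZndlRGeIiJmYd5q6YQR4h3dmeZURERI0Z3h2VVaIiJmHZ4vLgyR4mGZmaZdEQyIjRniHZVVneJmGVnrdpTV4mGZmeamHZDIiI2eHZVRVZ5mGVWnOx0V4mXVWeruph1MiImeHdVRFVoqXZWe92VV4mpZmiry6mYZCImaIdlRFZoqod3ebymV4m7h3i8yoh3dkM2eIh2VVZompiIiJqnZ4m7l3m+2nZmd2VXeJh3ZlZomYd3d4mYd4m7l3nP6nZ3eIh3iJmHdlVniHZVVmeId4iah3m92piIiIiIiZmYdlVXiHZUREV4d3eIdmiaqpmZmYh4iJmZh2VXiIdlMzRnd3d3UjV4mZiZmYd4iImZh2ZniIh3VDRWZmd3QQNpqZiImYdoiIiIh3ZniIh3d2VlVWZmUyNpmHd3iJh4iIiIh3d3iId4mYZUQ0Vnh3eIdlZ3d4iImZiIh3d3iId4mYUzM0Z5q7qYZVVmZniImZiIiHd3iHd3iGMiNFeaqqqYd2ZmZnd3iIiIiHd3d2ZmZlREVniZh2eZmYd2ZnZlZ3iId3ZnZVVVZ4mHd3eHZDarqZh2VmZDRWd3d2ZmZVVVaL23Z3iHdkWbqYdmZmZiNFZ3d2ZnZVVWeL7HZniIh1WKmIdmZndw=="/>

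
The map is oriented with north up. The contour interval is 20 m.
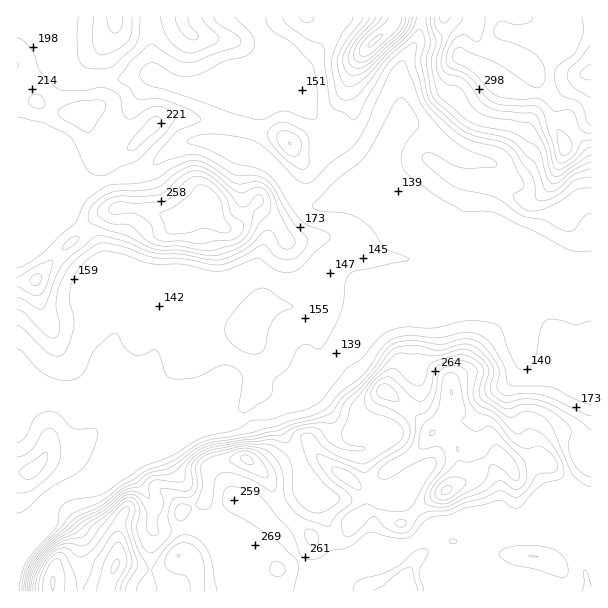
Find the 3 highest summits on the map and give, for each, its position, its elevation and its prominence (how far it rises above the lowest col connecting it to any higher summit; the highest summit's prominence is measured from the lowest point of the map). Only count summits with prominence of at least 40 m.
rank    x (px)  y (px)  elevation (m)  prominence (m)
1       446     491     366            226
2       116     566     363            98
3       246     459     326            52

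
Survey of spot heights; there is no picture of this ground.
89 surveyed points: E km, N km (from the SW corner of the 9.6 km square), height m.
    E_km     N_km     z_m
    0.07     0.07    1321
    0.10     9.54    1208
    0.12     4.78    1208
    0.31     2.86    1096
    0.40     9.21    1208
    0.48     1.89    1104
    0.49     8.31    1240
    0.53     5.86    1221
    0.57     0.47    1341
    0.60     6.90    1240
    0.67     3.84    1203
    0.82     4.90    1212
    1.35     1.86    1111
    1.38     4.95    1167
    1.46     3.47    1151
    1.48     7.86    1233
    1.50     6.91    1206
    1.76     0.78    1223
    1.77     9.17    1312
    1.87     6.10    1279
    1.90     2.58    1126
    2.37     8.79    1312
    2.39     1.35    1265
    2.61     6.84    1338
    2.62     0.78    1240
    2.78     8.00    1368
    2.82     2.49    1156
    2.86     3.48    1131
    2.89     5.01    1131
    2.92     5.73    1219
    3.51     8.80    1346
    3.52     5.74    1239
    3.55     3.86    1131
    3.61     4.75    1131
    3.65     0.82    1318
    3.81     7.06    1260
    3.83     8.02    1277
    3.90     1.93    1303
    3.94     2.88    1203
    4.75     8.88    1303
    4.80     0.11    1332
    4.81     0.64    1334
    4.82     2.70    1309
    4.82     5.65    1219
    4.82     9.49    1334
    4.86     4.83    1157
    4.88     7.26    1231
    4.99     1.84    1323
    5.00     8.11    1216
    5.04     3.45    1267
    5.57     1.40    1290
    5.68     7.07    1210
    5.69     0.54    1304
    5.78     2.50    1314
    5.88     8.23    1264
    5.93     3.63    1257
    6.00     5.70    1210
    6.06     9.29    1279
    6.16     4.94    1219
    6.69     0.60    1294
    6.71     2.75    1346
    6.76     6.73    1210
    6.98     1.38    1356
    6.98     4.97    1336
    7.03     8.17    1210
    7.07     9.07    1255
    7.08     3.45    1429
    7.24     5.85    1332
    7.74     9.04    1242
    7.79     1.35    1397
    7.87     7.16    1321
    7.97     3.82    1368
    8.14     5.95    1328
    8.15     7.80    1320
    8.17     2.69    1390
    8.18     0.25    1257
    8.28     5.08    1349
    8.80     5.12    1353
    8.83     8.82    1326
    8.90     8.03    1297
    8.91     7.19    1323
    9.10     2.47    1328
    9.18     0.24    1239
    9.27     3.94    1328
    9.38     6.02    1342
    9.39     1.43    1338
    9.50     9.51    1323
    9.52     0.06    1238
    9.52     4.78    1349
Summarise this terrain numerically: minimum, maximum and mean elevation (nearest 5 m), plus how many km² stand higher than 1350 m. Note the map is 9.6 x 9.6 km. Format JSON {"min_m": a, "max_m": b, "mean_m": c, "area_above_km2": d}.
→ {"min_m": 1085, "max_m": 1455, "mean_m": 1260, "area_above_km2": 8.1}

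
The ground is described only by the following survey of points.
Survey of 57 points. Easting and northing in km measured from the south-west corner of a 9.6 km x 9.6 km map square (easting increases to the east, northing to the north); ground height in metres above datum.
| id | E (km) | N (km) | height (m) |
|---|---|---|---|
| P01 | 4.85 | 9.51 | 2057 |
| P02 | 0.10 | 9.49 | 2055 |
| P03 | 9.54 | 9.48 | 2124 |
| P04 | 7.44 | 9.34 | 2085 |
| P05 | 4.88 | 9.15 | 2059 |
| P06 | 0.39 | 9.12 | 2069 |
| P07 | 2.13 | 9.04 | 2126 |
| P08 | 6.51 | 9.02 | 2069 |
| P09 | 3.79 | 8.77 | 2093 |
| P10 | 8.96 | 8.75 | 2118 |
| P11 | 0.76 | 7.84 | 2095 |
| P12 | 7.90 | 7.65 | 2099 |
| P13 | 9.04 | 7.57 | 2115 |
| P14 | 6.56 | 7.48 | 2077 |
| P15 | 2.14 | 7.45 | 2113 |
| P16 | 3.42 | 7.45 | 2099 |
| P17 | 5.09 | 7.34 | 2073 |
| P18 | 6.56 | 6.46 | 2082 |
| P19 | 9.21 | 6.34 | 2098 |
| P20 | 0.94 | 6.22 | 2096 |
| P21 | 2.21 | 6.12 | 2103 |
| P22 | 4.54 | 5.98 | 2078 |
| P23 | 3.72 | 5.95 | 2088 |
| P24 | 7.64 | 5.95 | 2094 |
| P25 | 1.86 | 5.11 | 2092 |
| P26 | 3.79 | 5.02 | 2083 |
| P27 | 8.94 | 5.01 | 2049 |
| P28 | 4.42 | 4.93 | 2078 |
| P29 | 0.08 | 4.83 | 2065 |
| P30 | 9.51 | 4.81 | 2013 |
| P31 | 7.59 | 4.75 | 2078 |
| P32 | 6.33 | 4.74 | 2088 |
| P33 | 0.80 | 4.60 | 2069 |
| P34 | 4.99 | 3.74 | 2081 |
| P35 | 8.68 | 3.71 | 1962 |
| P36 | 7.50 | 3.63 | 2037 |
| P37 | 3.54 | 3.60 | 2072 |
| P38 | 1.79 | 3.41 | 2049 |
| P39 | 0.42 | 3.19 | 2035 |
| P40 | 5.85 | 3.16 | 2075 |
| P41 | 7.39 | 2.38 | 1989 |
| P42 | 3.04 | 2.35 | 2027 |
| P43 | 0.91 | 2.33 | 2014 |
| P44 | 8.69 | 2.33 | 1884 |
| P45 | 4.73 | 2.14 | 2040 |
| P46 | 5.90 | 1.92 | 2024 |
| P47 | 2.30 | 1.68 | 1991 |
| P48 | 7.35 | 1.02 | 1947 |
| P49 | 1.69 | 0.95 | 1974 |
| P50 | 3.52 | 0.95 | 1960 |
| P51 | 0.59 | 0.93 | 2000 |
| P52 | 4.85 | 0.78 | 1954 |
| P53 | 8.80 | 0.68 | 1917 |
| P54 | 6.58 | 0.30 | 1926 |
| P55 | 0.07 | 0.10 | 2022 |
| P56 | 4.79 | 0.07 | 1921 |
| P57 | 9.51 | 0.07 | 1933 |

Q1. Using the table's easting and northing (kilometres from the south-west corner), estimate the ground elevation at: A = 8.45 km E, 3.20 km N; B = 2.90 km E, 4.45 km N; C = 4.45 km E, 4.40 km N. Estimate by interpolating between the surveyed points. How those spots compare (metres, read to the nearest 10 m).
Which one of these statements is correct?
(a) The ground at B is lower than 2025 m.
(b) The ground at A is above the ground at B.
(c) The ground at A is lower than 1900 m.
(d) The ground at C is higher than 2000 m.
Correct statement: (d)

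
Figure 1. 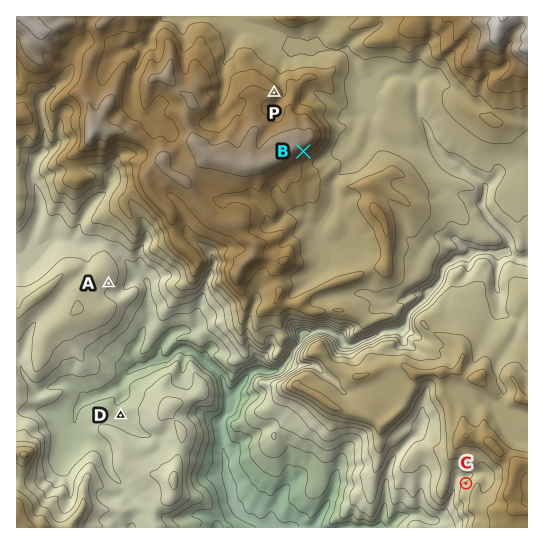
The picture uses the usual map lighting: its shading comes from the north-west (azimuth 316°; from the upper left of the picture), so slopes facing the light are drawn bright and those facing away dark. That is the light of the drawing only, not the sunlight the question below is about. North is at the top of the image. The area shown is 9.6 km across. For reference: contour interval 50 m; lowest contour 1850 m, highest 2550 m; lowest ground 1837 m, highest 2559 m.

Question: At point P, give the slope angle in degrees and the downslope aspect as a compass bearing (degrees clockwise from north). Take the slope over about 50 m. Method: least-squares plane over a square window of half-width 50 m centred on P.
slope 12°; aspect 64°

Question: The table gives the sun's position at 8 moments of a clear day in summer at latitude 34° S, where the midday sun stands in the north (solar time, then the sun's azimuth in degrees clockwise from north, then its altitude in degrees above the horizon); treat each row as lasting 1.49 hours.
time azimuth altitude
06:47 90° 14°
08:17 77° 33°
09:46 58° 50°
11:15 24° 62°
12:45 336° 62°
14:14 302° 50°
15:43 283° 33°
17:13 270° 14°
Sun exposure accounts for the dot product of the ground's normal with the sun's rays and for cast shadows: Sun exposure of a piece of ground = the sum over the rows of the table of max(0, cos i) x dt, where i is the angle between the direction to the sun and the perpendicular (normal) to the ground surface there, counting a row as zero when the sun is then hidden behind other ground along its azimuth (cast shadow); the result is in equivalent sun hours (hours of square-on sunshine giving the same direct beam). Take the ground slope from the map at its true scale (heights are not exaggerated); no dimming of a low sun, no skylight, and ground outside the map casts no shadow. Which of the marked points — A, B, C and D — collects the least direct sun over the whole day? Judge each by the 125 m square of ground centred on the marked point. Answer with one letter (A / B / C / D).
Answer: B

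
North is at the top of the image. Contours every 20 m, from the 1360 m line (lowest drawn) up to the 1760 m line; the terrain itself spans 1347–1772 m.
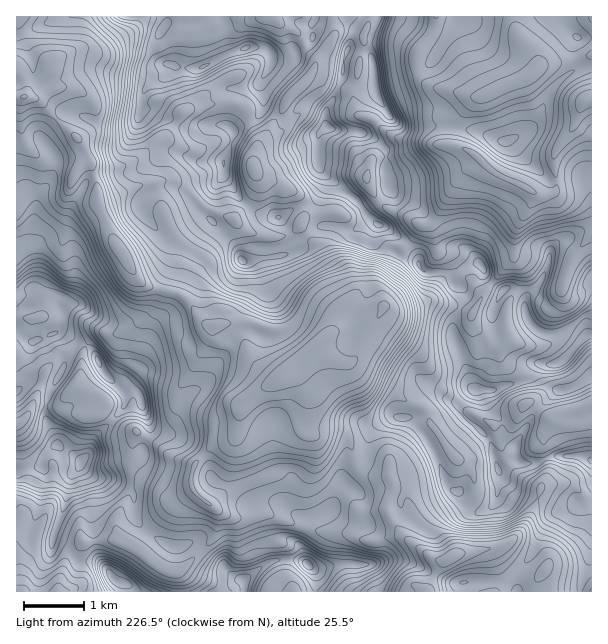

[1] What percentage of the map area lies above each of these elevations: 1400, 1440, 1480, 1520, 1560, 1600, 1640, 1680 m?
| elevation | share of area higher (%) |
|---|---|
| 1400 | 94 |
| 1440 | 84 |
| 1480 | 72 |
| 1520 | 61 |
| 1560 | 50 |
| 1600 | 37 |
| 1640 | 24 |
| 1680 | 11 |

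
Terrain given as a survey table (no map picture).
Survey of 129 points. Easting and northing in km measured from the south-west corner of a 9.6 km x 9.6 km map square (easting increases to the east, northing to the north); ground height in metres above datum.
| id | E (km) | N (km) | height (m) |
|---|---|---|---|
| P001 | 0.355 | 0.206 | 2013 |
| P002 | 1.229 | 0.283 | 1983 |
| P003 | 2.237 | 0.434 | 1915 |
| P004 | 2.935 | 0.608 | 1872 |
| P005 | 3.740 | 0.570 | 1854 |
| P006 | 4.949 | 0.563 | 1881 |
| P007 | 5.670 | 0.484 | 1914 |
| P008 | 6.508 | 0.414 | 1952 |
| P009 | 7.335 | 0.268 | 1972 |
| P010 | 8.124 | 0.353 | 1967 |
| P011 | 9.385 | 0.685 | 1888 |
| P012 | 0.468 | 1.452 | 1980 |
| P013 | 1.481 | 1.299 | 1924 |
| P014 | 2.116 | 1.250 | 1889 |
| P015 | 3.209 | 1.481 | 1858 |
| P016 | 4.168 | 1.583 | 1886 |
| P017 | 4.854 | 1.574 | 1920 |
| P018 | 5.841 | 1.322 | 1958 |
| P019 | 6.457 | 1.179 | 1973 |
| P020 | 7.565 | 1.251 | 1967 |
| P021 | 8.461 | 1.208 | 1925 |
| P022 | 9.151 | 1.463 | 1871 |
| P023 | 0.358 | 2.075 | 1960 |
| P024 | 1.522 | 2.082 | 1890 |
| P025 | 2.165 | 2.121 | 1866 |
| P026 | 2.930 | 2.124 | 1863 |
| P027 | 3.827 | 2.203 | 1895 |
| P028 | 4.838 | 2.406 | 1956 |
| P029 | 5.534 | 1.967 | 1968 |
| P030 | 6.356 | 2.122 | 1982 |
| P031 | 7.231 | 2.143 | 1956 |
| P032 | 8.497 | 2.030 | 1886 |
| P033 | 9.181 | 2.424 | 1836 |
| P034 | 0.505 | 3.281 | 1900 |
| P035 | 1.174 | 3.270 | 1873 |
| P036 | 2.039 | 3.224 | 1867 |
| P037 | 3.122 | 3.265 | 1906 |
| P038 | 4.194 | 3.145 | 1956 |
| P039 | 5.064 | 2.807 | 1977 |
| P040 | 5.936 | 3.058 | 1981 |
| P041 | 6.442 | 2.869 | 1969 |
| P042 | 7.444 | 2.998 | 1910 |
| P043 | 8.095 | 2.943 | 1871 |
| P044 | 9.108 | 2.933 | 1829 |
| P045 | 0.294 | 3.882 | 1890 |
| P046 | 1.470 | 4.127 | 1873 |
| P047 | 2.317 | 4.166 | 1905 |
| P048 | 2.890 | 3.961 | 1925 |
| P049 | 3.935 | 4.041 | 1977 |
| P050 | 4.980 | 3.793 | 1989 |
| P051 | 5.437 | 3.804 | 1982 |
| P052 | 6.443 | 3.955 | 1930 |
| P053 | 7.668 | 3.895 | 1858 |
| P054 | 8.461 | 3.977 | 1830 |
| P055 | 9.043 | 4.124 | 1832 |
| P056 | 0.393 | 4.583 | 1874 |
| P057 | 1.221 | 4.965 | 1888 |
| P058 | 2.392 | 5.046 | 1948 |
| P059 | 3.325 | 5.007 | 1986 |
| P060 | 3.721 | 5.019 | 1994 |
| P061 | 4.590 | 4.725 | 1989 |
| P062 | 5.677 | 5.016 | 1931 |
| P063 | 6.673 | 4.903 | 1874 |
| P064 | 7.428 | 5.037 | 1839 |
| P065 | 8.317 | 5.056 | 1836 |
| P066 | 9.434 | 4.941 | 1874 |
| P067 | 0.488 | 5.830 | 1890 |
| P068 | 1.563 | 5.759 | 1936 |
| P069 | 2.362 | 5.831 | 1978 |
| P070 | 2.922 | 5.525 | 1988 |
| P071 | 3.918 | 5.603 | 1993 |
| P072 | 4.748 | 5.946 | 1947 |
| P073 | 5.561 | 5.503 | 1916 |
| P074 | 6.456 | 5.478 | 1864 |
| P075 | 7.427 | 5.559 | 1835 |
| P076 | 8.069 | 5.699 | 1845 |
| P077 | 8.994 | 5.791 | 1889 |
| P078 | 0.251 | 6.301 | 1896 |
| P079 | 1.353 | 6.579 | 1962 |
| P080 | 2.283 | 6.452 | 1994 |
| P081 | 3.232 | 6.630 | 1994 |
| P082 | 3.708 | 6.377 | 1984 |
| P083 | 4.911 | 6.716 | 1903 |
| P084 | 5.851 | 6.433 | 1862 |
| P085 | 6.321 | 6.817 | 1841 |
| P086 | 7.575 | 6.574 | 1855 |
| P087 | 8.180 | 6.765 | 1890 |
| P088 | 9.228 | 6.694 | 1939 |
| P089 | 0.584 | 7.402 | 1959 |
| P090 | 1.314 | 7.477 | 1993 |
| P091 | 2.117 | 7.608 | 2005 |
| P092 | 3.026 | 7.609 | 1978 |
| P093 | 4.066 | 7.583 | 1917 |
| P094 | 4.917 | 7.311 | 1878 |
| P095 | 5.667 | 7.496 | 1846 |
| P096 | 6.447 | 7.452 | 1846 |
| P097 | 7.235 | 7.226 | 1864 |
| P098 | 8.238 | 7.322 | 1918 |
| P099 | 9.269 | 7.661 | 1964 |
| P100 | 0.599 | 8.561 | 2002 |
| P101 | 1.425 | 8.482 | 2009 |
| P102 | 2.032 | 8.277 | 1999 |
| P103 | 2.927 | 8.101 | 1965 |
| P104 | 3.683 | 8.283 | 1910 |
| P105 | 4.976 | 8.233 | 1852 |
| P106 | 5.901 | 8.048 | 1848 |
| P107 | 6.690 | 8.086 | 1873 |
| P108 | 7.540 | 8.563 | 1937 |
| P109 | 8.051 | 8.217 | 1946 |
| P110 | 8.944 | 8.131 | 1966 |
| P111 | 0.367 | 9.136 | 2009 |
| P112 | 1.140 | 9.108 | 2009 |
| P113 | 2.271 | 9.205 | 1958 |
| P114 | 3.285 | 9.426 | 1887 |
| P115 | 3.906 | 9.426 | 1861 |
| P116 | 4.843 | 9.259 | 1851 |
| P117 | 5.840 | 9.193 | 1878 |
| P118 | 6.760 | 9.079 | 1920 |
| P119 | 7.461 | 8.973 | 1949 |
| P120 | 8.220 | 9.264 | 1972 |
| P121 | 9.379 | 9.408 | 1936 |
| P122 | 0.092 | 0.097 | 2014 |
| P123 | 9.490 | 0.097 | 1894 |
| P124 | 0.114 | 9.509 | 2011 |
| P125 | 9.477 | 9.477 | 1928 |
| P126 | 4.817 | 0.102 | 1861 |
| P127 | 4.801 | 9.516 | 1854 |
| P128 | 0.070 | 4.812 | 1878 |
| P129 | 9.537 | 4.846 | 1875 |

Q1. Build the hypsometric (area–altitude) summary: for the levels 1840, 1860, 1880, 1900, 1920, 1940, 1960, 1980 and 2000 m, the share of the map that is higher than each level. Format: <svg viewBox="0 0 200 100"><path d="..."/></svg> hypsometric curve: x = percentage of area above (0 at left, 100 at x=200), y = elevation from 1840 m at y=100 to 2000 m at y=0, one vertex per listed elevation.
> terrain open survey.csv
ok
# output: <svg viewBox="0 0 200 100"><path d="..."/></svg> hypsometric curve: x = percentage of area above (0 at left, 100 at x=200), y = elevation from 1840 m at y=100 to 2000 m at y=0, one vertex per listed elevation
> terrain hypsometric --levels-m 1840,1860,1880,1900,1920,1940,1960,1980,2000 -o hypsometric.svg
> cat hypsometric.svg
<svg viewBox="0 0 200 100"><path d="M190 100l-22-12-29-13-21-13-19-12-18-12-22-13-28-13-22-12"/></svg>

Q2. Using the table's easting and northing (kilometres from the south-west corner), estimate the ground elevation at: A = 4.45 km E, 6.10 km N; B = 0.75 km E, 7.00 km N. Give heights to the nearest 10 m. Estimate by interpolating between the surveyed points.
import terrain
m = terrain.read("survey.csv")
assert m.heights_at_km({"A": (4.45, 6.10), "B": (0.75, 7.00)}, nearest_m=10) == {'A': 1960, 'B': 1950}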